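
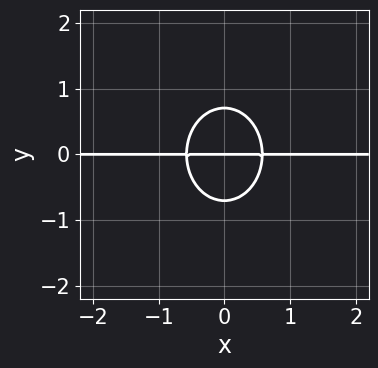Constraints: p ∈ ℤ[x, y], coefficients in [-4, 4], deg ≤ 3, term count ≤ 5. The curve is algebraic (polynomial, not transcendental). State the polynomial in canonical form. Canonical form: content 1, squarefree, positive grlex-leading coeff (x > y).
(a) Degree: a generic line meets the curve in up to 3 points, so deg p = 3.
(b) Symmetries: mirror symmetry x ↦ −x ⇒ only even powers of x.
(c) Checking where it meets the axes: the visible x-axis segment lies entirely on the curve; it meets the y-axis at y = 0 (among the integer gridlines).
(d) Together with the visible shape, these determine p as stated.

3*x^2*y + 2*y^3 - y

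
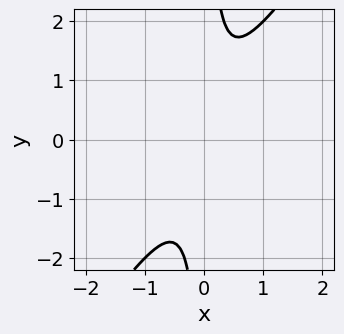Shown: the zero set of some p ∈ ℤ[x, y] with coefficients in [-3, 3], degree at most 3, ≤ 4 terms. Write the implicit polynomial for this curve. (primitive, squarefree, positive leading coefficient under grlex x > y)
First, degree: no degree-1 curve has this shape, so deg p = 2.
Then, from the visible intercepts: no x-intercept at any integer in the box; no y-intercept at any integer in the box.
Finally, these observations pin down the coefficients.

3*x^2 - 2*x*y + 1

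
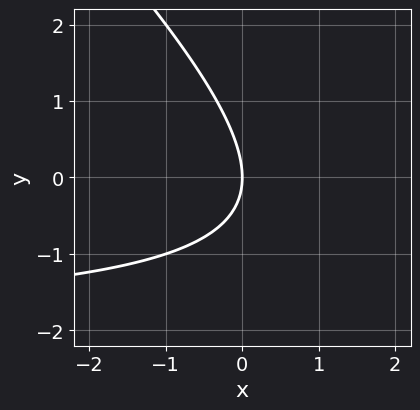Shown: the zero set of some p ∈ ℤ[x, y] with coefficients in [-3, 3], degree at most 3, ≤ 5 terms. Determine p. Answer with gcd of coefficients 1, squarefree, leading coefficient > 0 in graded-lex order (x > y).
(a) Degree: no degree-1 curve has this shape, so deg p = 2.
(b) Against the integer gridlines: it crosses the x-axis at the gridline x = 0; one y-axis crossing is at y = 0.
(c) Fitting integer coefficients to these (and the overall shape) gives p.

x*y + y^2 + 2*x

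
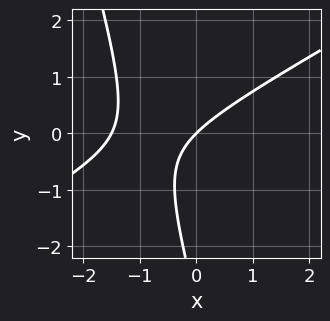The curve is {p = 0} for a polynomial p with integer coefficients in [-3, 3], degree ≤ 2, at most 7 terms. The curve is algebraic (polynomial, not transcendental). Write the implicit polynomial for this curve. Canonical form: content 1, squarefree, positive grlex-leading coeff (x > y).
2*x^2 - 3*x*y - y^2 + 3*x - 3*y

1. Degree: the shape is more complex than any degree-1 curve, so deg p = 2.
2. Against the integer gridlines: it meets the y-axis at y = 0 (among the integer gridlines); one x-axis crossing is at x = 0.
3. Fitting integer coefficients to these (and the overall shape) gives p.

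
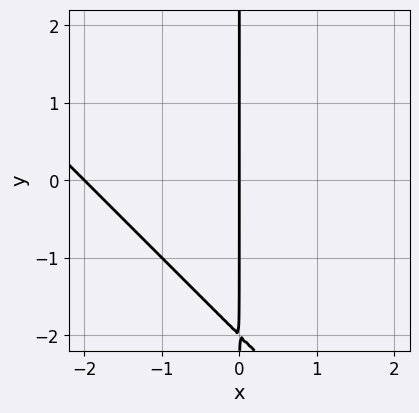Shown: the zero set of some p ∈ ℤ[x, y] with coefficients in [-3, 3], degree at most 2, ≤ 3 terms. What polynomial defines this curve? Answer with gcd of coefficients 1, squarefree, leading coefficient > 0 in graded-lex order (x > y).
x^2 + x*y + 2*x

First, degree: no degree-1 curve has this shape, so deg p = 2.
Then, checking where it meets the axes: the x-axis gridline crossings are at x ∈ {-2, 0}; the visible y-axis segment lies entirely on the curve.
Finally, matching integer coefficients to the picture gives p.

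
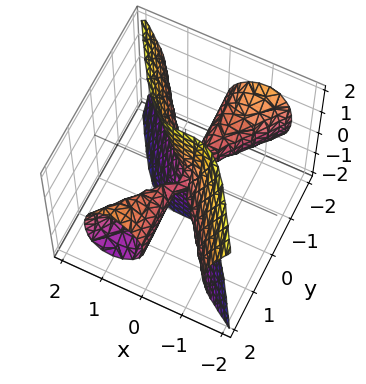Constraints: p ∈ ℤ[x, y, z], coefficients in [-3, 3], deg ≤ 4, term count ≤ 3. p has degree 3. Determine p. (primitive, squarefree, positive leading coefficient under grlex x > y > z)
(a) The picture has 2 separate pieces. They look like related sheets of one shape, so recover p as a whole.
(b) The degree is 3 — the shape is more complex than any degree-2 surface.
(c) From the visible intercepts: the visible y-axis segment lies entirely on the surface; the visible z-axis segment lies entirely on the surface; it crosses the x-axis at the gridline x = 0.
(d) Solving for integer coefficients yields p as stated.

2*x^3 - x*y^2 + y*z^2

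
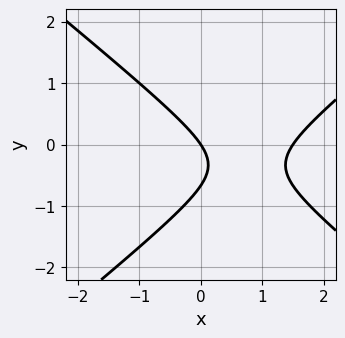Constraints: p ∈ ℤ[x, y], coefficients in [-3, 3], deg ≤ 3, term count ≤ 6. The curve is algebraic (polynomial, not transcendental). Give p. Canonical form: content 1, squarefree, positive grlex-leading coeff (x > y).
The degree is 2 — no degree-1 curve has this shape.
Against the integer gridlines: one y-axis crossing is at y = 0; it meets the x-axis at x = 0 (among the integer gridlines).
Together with the visible shape, these determine p as stated.

2*x^2 - 3*y^2 - 3*x - 2*y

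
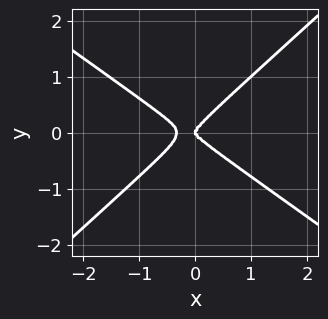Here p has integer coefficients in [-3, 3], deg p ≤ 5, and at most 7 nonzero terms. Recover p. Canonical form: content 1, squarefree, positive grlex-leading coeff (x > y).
3*x^4 - 3*x^2*y^2 + 2*x*y^3 - 3*y^4 + x^3

(a) deg p = 4. A generic line meets the curve in up to 4 points.
(b) Against the integer gridlines: one x-axis crossing is at x = 0; it crosses the y-axis at the gridline y = 0.
(c) Assembling these constraints gives the stated polynomial.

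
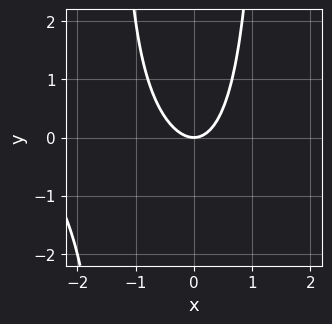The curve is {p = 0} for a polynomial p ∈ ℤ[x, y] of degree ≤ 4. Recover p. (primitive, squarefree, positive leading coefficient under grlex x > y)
x^3 + x^2*y + 3*x^2 - 2*y

First, degree: a generic line meets the curve in up to 3 points, so deg p = 3.
Next, checking where it meets the axes: it meets the x-axis at x = 0 (among the integer gridlines); it meets the y-axis at y = 0 (among the integer gridlines).
Finally, assembling these constraints gives the stated polynomial.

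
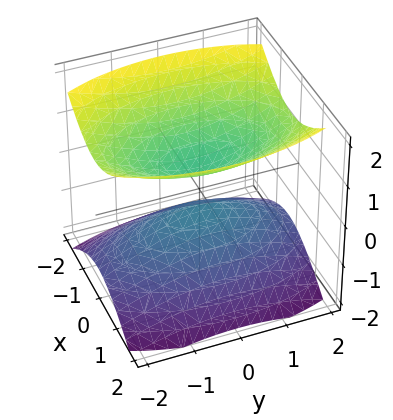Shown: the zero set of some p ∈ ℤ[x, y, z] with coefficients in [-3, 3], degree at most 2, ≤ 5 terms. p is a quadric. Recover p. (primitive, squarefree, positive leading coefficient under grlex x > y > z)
1. The picture has 2 separate pieces. Treating them together as one polynomial.
2. The degree is 2 — two separate bowl-shaped sheets opening away from each other; a quadric.
3. Symmetries: it's symmetric under x → −x, forcing even powers of x; it's symmetric under z → −z, forcing even powers of z; it's symmetric under y → −y, forcing even powers of y.
4. Reading off the gridlines: it misses every integer gridline on the y-axis; no x-intercept at any integer in the box.
5. Solving for integer coefficients yields p as stated.

3*x^2 + y^2 - 3*z^2 + 1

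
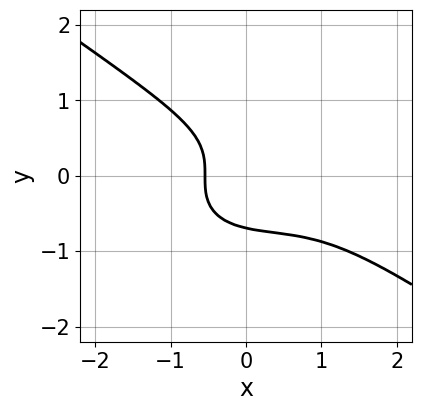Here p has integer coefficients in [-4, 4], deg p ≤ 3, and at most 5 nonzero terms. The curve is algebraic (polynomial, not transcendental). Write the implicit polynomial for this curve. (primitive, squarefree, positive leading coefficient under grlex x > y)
Degree: the shape is more complex than any degree-2 curve, so deg p = 3.
Matching integer coefficients to the picture gives p.

x^3 + 3*y^3 - x^2 + x + 1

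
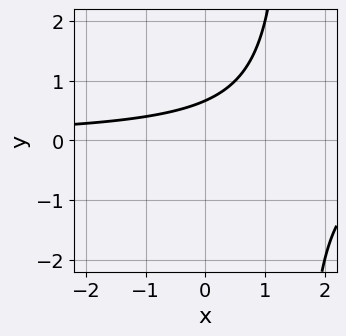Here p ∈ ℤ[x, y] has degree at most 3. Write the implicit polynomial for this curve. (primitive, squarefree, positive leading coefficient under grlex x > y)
2*x*y - 3*y + 2

First, degree: a generic line meets the curve in up to 2 points, so deg p = 2.
Next, reading off the gridlines: it misses every integer gridline on the x-axis.
Finally, fitting integer coefficients to these (and the overall shape) gives p.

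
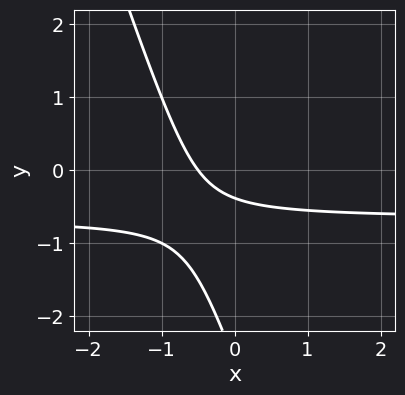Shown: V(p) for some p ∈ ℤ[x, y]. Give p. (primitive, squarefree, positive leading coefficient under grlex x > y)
3*x*y + y^2 + 2*x + 3*y + 1

1. Degree: no degree-1 curve has this shape, so deg p = 2.
2. The integer polynomial consistent with all of this is the stated p.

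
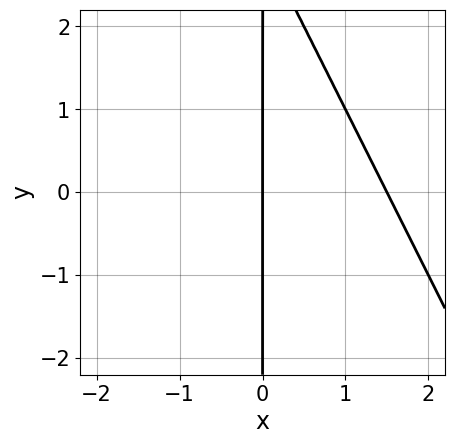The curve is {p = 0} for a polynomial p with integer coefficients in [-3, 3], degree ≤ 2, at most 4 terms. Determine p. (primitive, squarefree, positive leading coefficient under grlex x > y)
2*x^2 + x*y - 3*x

(a) Degree: the shape is more complex than any degree-1 curve, so deg p = 2.
(b) Observable constraints: every point of the y-axis in the box is on the curve; it crosses the x-axis at the gridline x = 0.
(c) Putting this together gives p.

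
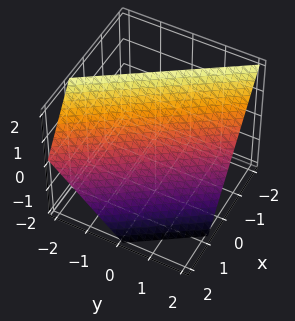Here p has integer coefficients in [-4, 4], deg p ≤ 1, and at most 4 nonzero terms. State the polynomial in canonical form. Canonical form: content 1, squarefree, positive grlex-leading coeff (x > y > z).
(a) deg p = 1.
(b) Observable constraints: it meets the z-axis at z = 1 (among the integer gridlines); it meets the y-axis at y = 1 (among the integer gridlines).
(c) These observations pin down the coefficients.

3*x + 2*y + 2*z - 2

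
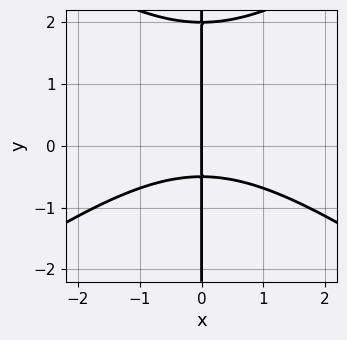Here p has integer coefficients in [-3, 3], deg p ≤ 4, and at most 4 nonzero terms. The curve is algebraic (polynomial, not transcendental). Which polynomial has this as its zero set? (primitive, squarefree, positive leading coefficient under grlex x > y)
x^3 - 2*x*y^2 + 3*x*y + 2*x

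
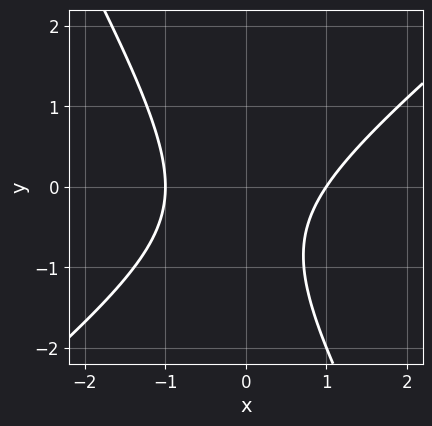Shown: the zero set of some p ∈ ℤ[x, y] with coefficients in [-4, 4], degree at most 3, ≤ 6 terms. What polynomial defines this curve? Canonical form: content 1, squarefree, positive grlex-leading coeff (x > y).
3*x^2 - 2*x*y - 2*y^2 - 2*y - 3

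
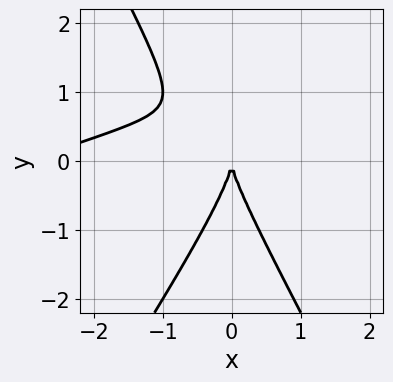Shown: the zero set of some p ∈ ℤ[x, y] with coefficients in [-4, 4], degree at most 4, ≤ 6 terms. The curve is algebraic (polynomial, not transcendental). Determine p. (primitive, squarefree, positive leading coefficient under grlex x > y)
x^3 - 3*x^2*y + y^3 + 3*x^2

(a) Degree: the shape is more complex than any degree-2 curve, so deg p = 3.
(b) From the axis intercepts and sections: it crosses the y-axis at the gridline y = 0; it crosses the x-axis at the gridline x = 0.
(c) Together with the visible shape, these determine p as stated.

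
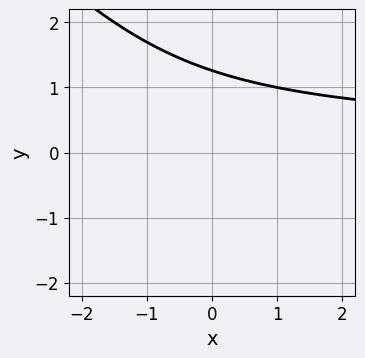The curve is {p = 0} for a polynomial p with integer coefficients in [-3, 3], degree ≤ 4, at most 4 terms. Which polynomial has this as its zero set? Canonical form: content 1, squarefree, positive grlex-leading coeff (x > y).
x*y^2 + y^3 - 2

1. deg p = 3. A generic line meets the curve in up to 3 points.
2. Against the integer gridlines: the curve avoids every integer x-axis point in the box.
3. Solving for integer coefficients yields p as stated.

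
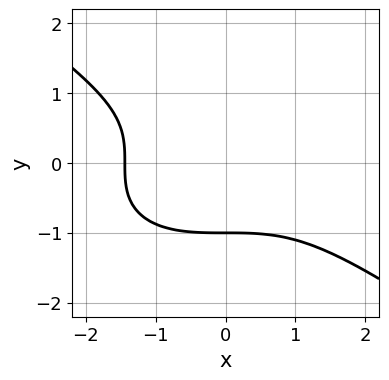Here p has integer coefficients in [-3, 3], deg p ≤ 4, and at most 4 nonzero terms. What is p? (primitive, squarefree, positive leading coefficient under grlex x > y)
x^3 + 3*y^3 + 3

(a) The degree is 3 — a generic line meets the curve in up to 3 points.
(b) Against the integer gridlines: one y-axis crossing is at y = -1.
(c) Matching integer coefficients to the picture gives p.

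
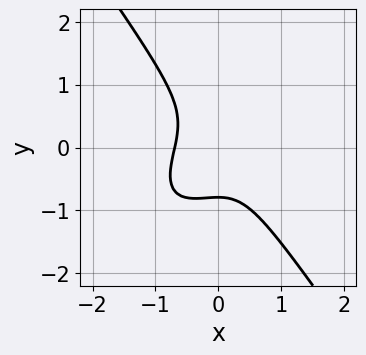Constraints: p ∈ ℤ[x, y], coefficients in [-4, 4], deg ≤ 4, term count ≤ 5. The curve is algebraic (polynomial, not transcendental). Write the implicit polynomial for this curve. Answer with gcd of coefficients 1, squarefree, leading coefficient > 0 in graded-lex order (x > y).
Degree: a generic line meets the curve in up to 3 points, so deg p = 3.
The integer polynomial consistent with all of this is the stated p.

3*x^3 - 2*x^2*y + 2*y^3 + 1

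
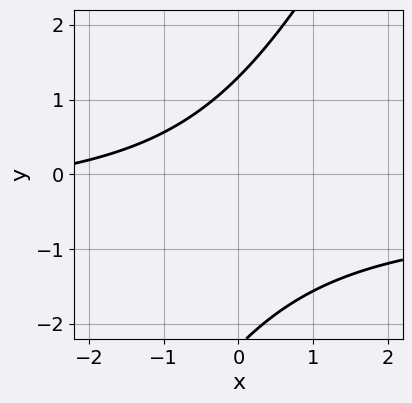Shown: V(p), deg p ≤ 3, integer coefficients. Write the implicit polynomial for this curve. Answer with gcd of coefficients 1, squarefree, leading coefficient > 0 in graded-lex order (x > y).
2*x*y - y^2 + x - y + 3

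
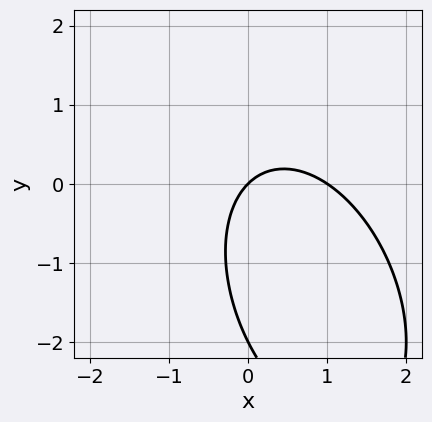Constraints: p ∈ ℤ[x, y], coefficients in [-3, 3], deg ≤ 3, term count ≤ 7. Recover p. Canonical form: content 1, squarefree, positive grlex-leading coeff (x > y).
(a) deg p = 2. The shape is more complex than any degree-1 curve.
(b) Checking where it meets the axes: the y-axis gridline crossings are at y ∈ {-2, 0}; among the integer gridlines, it crosses the x-axis at x ∈ {0, 1}.
(c) Assembling these constraints gives the stated polynomial.

2*x^2 + x*y + y^2 - 2*x + 2*y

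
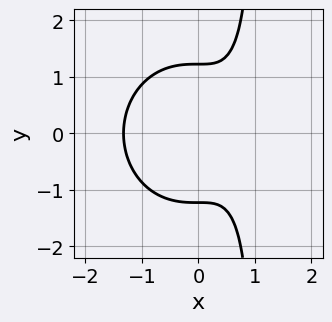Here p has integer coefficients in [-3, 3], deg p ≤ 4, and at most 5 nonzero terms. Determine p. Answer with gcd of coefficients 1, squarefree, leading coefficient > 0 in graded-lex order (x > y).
3*x^3 + 2*x*y^2 - 2*y^2 - 3*x + 3

First, deg p = 3. No degree-2 curve has this shape.
Next, symmetries: it's symmetric under y → −y, forcing even powers of y.
Finally, assembling these constraints gives the stated polynomial.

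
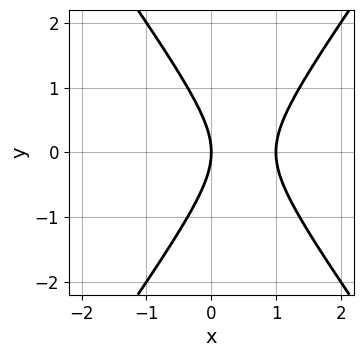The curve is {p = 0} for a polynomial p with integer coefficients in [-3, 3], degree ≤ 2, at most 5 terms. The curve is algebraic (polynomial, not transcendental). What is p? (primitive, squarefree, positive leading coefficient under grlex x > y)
(a) The degree is 2 — no degree-1 curve has this shape.
(b) Symmetries: mirror symmetry y ↦ −y ⇒ only even powers of y.
(c) Reading off the gridlines: one y-axis crossing is at y = 0; the x-axis gridline crossings are at x ∈ {0, 1}.
(d) Fitting integer coefficients to these (and the overall shape) gives p.

2*x^2 - y^2 - 2*x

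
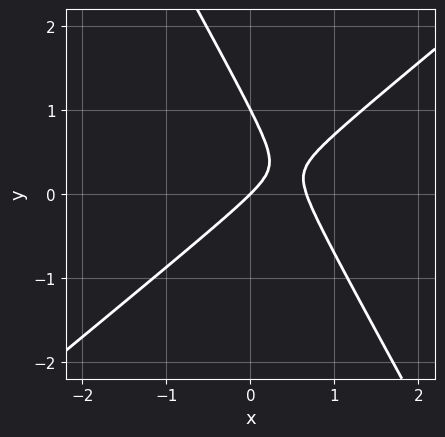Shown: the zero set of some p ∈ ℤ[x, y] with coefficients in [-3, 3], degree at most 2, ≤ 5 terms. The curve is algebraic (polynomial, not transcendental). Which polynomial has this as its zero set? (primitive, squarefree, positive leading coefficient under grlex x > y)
First, deg p = 2. The shape is more complex than any degree-1 curve.
Then, from the visible intercepts: it crosses the x-axis at the gridline x = 0; among the integer gridlines, it crosses the y-axis at y ∈ {0, 1}.
Finally, putting this together gives p.

3*x^2 - 2*x*y - 2*y^2 - 2*x + 2*y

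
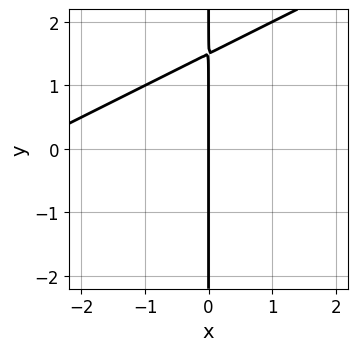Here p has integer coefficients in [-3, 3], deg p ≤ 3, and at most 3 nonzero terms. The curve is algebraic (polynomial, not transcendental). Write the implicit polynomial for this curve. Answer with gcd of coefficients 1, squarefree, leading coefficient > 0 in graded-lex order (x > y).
First, deg p = 2. No degree-1 curve has this shape.
Then, checking where it meets the axes: every point of the y-axis in the box is on the curve; one x-axis crossing is at x = 0.
Finally, fitting integer coefficients to these (and the overall shape) gives p.

x^2 - 2*x*y + 3*x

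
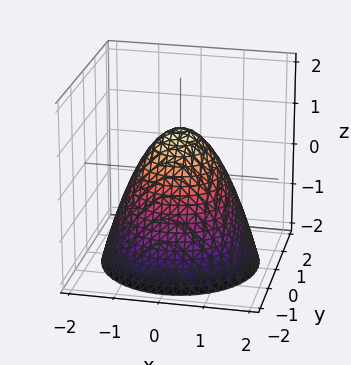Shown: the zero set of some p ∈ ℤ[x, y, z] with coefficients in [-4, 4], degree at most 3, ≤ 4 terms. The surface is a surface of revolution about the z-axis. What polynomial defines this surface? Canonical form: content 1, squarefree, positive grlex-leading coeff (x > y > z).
x^2 + y^2 + z - 1

deg p = 2. No degree-1 surface has this shape.
By symmetry, the surface is invariant under rotation about z: p = q(x² + y², z).
From the visible intercepts: among the integer gridlines, it crosses the y-axis at y ∈ {-1, 1}; it crosses the z-axis at the gridline z = 1; a circular section at z = 0 has radius exactly 1.
Matching integer coefficients to the picture gives p. Check: (1, 0, 0) on the x-axis lies on the surface, and p(1, 0, 0) = 0. ✓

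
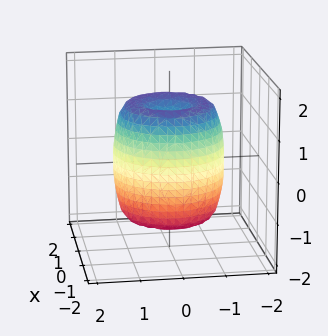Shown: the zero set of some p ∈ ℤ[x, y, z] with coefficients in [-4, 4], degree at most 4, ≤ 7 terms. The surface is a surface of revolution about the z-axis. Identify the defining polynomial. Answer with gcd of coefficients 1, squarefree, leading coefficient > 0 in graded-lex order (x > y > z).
2*x^4 + 4*x^2*y^2 + 2*y^4 - 3*x^2 - 3*y^2 + z^2 - 1

(a) The degree is 4 — no degree-3 surface has this shape.
(b) Symmetry: the z-axis is an axis of rotation, so x and y enter only as x² + y².
(c) Reading off the gridlines: a circular section at z = -1 has radius between 1 and 2; the z-axis gridline crossings are at z ∈ {-1, 1}.
(d) Together with the visible shape, these determine p as stated.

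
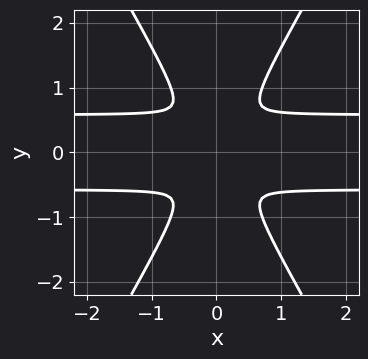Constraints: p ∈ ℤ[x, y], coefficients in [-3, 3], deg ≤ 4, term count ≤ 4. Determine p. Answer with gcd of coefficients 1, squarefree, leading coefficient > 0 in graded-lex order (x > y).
Degree: no degree-3 curve has this shape, so deg p = 4.
Symmetries: it's symmetric under x → −x, forcing even powers of x; the y ↦ −y reflection is a symmetry, so y appears only in even powers.
The integer polynomial consistent with all of this is the stated p.

3*x^2*y^2 - y^4 - x^2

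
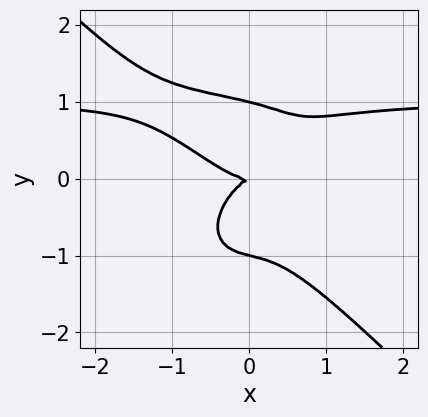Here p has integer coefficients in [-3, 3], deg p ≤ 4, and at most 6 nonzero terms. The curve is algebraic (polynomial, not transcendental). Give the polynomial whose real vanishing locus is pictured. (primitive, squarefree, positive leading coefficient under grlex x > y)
2*x^3*y + 2*y^4 - 2*x^3 + x*y - 2*y^2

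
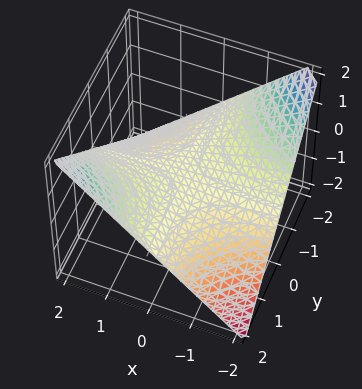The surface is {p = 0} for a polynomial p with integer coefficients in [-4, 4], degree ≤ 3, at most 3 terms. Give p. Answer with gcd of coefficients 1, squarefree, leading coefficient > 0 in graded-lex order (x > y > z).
x*y - 2*z

First, the degree is 2 — a saddle surface; a quadric.
Then, checking where it meets the axes: it meets the z-axis at z = 0 (among the integer gridlines); the visible y-axis segment lies entirely on the surface; every point of the x-axis in the box is on the surface.
Finally, these observations pin down the coefficients.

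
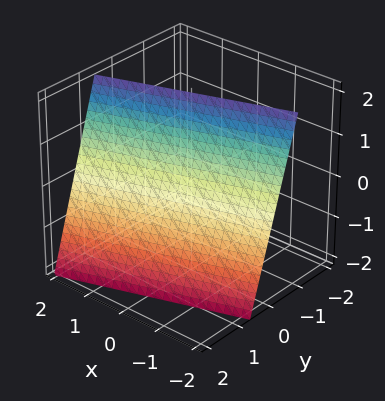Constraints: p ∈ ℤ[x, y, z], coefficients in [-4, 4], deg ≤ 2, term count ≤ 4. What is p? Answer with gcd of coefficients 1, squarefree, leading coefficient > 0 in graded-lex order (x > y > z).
Degree: every cross-section is a straight line — this is a plane, so deg p = 1.
From the axis intercepts and sections: it crosses the x-axis at the gridline x = -2; one z-axis crossing is at z = 2.
Fitting integer coefficients to these (and the overall shape) gives p.

x - 3*y - z + 2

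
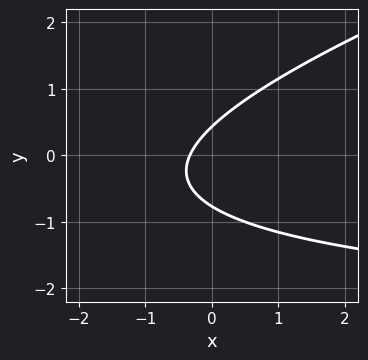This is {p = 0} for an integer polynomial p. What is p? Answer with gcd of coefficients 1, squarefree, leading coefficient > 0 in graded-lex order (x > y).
x*y - 3*y^2 + 3*x - y + 1

(a) deg p = 2. No degree-1 curve has this shape.
(b) The integer polynomial consistent with all of this is the stated p.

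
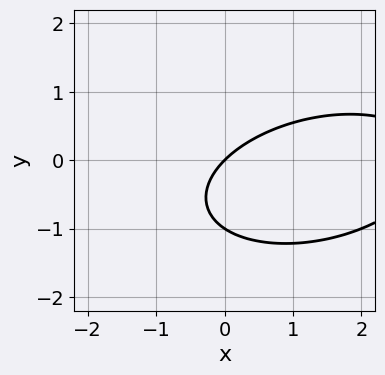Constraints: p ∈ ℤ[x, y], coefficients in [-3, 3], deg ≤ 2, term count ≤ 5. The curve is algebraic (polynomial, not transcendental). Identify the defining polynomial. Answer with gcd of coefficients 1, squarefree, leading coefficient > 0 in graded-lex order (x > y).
1. deg p = 2. The shape is more complex than any degree-1 curve.
2. From the axis intercepts and sections: it meets the x-axis at x = 0 (among the integer gridlines); among the integer gridlines, it crosses the y-axis at y ∈ {-1, 0}.
3. The integer polynomial consistent with all of this is the stated p.

x^2 - x*y + 3*y^2 - 3*x + 3*y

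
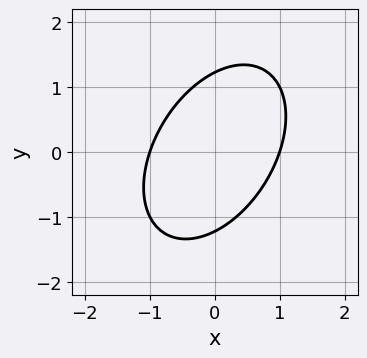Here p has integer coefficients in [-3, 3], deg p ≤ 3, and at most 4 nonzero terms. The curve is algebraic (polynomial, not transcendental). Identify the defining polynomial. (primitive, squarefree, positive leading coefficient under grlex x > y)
deg p = 2.
Against the integer gridlines: among the integer gridlines, it crosses the x-axis at x ∈ {-1, 1}.
Matching integer coefficients to the picture gives p.

3*x^2 - 2*x*y + 2*y^2 - 3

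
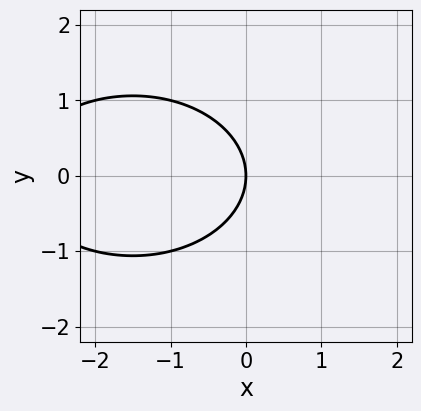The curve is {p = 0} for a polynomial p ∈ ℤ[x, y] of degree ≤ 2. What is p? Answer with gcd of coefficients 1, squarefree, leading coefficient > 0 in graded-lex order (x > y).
Degree: no degree-1 curve has this shape, so deg p = 2.
Symmetries: the y ↦ −y reflection is a symmetry, so y appears only in even powers.
From the visible intercepts: it meets the x-axis at x = 0 (among the integer gridlines); it meets the y-axis at y = 0 (among the integer gridlines).
Fitting integer coefficients to these (and the overall shape) gives p.

x^2 + 2*y^2 + 3*x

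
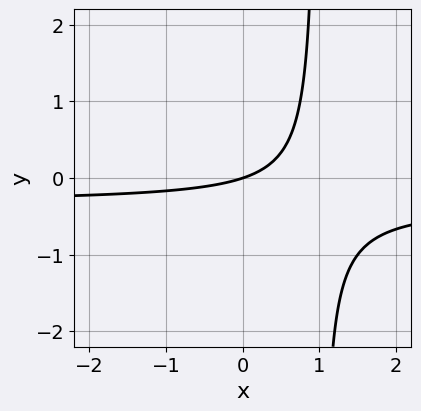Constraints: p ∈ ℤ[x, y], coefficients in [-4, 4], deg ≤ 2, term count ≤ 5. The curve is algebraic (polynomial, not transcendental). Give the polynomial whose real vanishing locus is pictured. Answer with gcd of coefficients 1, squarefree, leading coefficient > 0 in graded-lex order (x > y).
3*x*y + x - 3*y

deg p = 2. No degree-1 curve has this shape.
Observable constraints: it meets the y-axis at y = 0 (among the integer gridlines); one x-axis crossing is at x = 0.
These observations pin down the coefficients.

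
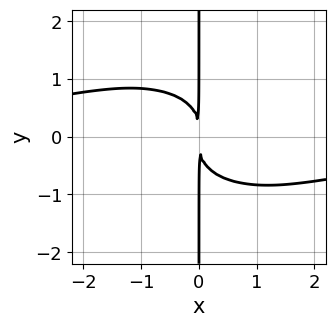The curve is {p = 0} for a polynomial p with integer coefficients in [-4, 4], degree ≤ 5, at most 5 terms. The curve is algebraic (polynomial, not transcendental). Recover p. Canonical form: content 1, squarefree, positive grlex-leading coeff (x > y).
x^3*y + 2*x*y^3 + 2*x^2

(a) deg p = 4. No degree-3 curve has this shape.
(b) From the axis intercepts and sections: the visible y-axis segment lies entirely on the curve.
(c) These observations pin down the coefficients.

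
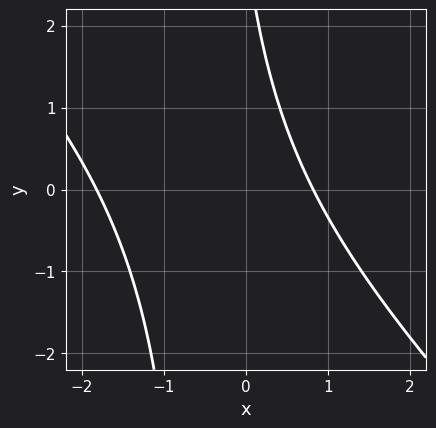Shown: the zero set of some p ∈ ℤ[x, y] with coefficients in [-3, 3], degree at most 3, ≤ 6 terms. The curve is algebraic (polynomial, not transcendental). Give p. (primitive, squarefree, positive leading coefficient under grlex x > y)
Degree: a generic line meets the curve in up to 2 points, so deg p = 2.
Reading off the gridlines: the curve avoids every integer y-axis point in the box.
Solving for integer coefficients yields p as stated.

2*x^2 + 2*x*y + 2*x + y - 3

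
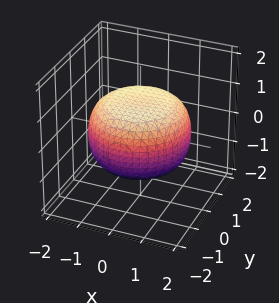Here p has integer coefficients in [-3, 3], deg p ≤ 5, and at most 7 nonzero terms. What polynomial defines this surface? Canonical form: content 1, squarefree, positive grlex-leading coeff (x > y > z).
(a) deg p = 4. No degree-3 surface has this shape.
(b) Symmetry: the surface is invariant under rotation about z: p = q(x² + y², z).
(c) From the axis intercepts and sections: the z-axis gridline crossings are at z ∈ {-1, 1}; a circular section at z = 0 has radius between 1 and 2.
(d) These observations pin down the coefficients.

x^4 + 2*x^2*y^2 + y^4 - x^2 - y^2 + 3*z^2 - 3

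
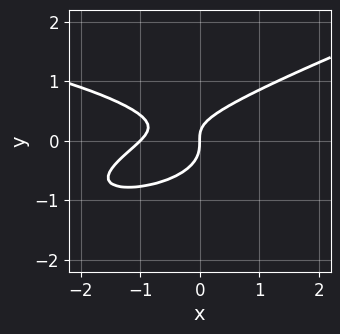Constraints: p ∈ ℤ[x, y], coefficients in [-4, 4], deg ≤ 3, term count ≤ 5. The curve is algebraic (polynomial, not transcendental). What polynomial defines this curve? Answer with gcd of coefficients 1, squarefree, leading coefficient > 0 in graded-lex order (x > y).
(a) The degree is 3 — a generic line meets the curve in up to 3 points.
(b) Against the integer gridlines: one y-axis crossing is at y = 0; the x-axis gridline crossings are at x ∈ {-1, 0}.
(c) Putting this together gives p.

x*y^2 - 3*y^3 + x^2 - x*y + x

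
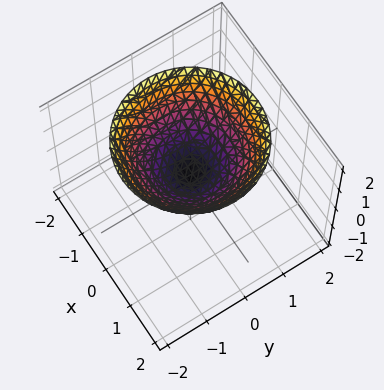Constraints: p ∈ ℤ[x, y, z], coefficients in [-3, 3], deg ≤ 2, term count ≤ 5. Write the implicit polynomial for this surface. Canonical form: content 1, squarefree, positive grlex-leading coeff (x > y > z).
(a) deg p = 2.
(b) By symmetry, the surface is invariant under rotation about z: p = q(x² + y², z).
(c) Checking where it meets the axes: no x-intercept at any integer in the box; a circular section at z = 2 has radius between 1 and 2; it misses every integer gridline on the y-axis.
(d) Putting this together gives p.

2*x^2 + 2*y^2 - 3*z + 1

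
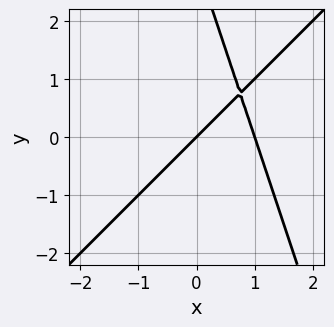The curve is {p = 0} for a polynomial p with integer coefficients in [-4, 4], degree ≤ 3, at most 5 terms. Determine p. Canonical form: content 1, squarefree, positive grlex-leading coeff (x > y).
First, degree: the shape is more complex than any degree-1 curve, so deg p = 2.
Next, from the visible intercepts: it crosses the y-axis at the gridline y = 0; the x-axis gridline crossings are at x ∈ {0, 1}.
Finally, matching integer coefficients to the picture gives p.

3*x^2 - 2*x*y - y^2 - 3*x + 3*y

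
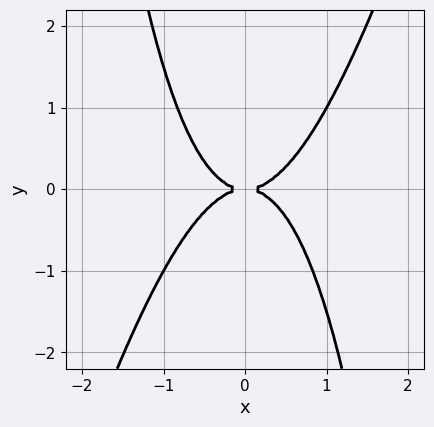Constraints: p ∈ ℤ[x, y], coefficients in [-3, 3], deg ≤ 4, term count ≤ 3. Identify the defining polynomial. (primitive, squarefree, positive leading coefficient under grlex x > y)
3*x^4 - x^3*y - 2*y^2

(a) Degree: no degree-3 curve has this shape, so deg p = 4.
(b) Checking where it meets the axes: one y-axis crossing is at y = 0; it meets the x-axis at x = 0 (among the integer gridlines).
(c) Fitting integer coefficients to these (and the overall shape) gives p.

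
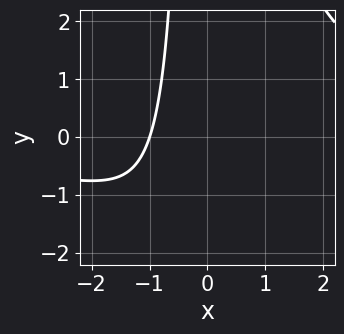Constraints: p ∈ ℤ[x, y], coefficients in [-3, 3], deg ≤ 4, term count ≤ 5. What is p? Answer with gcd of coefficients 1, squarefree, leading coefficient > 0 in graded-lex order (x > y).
x^2*y - 3*x - 3

(a) deg p = 3. The shape is more complex than any degree-2 curve.
(b) Reading off the gridlines: one x-axis crossing is at x = -1; it misses every integer gridline on the y-axis.
(c) Matching integer coefficients to the picture gives p.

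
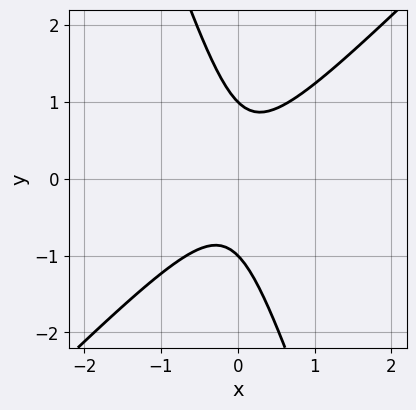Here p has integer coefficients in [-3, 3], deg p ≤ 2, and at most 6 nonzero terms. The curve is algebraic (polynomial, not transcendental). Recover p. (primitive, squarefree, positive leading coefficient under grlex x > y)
First, deg p = 2. A generic line meets the curve in up to 2 points.
Then, from the visible intercepts: no x-intercept at any integer in the box; among the integer gridlines, it crosses the y-axis at y ∈ {-1, 1}.
Finally, assembling these constraints gives the stated polynomial.

3*x^2 - 2*x*y - y^2 + 1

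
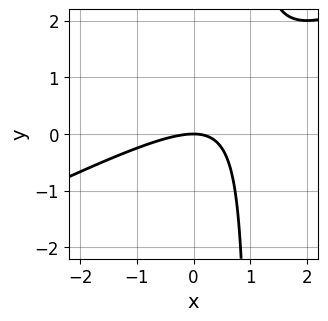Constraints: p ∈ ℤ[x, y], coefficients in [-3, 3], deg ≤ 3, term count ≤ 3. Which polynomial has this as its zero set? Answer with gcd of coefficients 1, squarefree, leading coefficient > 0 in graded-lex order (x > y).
(a) The degree is 2 — no degree-1 curve has this shape.
(b) Observable constraints: one x-axis crossing is at x = 0; it crosses the y-axis at the gridline y = 0.
(c) Matching integer coefficients to the picture gives p.

x^2 - 2*x*y + 2*y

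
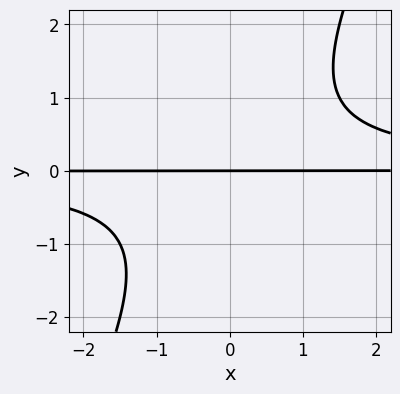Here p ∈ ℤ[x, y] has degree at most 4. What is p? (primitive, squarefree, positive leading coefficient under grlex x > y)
1. deg p = 3. A generic line meets the curve in up to 3 points.
2. Reading off the gridlines: the visible x-axis segment lies entirely on the curve; one y-axis crossing is at y = 0.
3. Fitting integer coefficients to these (and the overall shape) gives p.

2*x*y^2 - y^3 - 2*y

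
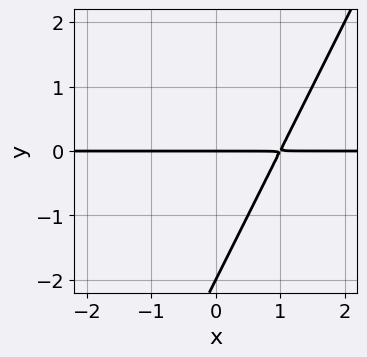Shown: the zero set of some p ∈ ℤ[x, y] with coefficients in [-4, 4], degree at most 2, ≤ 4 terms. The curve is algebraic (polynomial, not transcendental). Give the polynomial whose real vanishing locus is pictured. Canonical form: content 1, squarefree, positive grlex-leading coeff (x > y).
The degree is 2 — no degree-1 curve has this shape.
From the visible intercepts: the y-axis gridline crossings are at y ∈ {-2, 0}; every point of the x-axis in the box is on the curve.
Fitting integer coefficients to these (and the overall shape) gives p.

2*x*y - y^2 - 2*y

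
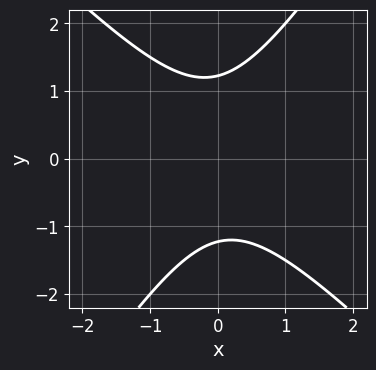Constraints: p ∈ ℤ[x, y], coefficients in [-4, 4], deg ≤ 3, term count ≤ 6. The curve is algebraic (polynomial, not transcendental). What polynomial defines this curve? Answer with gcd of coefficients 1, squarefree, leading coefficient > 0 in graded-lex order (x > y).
The degree is 2 — no degree-1 curve has this shape.
Checking where it meets the axes: no x-intercept at any integer in the box.
Assembling these constraints gives the stated polynomial.

3*x^2 + x*y - 2*y^2 + 3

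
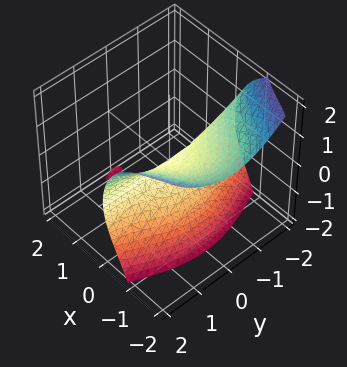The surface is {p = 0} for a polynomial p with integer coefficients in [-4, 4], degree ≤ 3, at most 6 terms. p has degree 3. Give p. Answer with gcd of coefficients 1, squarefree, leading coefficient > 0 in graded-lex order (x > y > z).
(a) The degree is 3 — no degree-2 surface has this shape.
(b) Reading off the gridlines: one z-axis crossing is at z = 0; it meets the x-axis at x = 0 (among the integer gridlines); every point of the y-axis in the box is on the surface.
(c) These observations pin down the coefficients.

2*x^3 + 3*x^2*z + 3*x*y^2 + x*z + 3*z^2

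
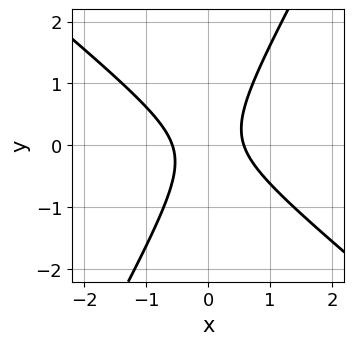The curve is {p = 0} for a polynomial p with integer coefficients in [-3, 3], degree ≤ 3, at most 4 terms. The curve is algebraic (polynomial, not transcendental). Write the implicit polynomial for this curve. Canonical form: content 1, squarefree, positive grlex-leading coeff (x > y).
3*x^2 + 2*x*y - 2*y^2 - 1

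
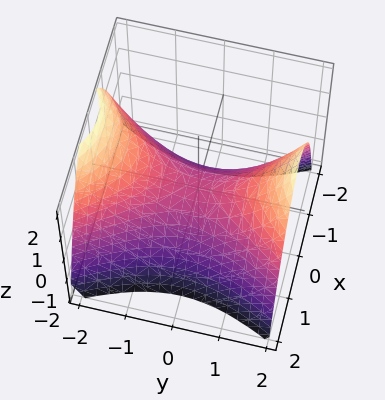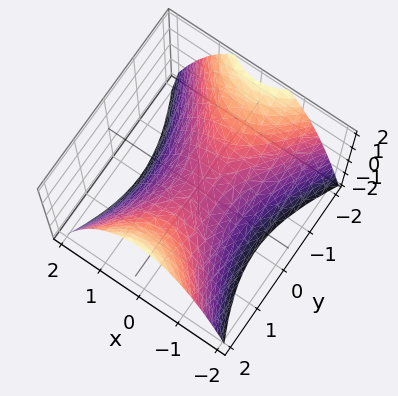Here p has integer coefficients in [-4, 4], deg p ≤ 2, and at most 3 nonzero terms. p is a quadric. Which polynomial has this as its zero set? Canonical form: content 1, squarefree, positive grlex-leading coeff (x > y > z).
(a) deg p = 2. A hyperbolic paraboloid; a quadric.
(b) Symmetries: mirror symmetry x ↦ −x ⇒ only even powers of x; the y ↦ −y reflection is a symmetry, so y appears only in even powers.
(c) Observable constraints: it crosses the z-axis at the gridline z = 0; one x-axis crossing is at x = 0; it crosses the y-axis at the gridline y = 0.
(d) Assembling these constraints gives the stated polynomial.

2*x^2 - y^2 + 2*z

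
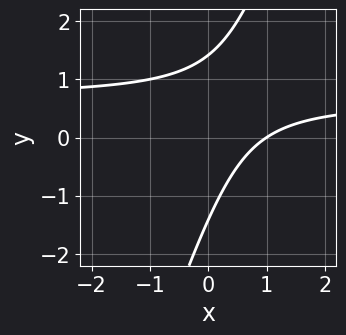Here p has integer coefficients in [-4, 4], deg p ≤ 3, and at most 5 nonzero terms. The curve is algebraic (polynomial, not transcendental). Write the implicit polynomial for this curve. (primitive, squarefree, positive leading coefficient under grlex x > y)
3*x*y - y^2 - 2*x + 2

(a) The degree is 2 — no degree-1 curve has this shape.
(b) Reading off the gridlines: it crosses the x-axis at the gridline x = 1.
(c) Together with the visible shape, these determine p as stated.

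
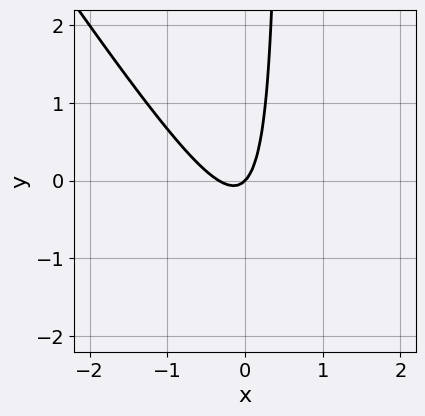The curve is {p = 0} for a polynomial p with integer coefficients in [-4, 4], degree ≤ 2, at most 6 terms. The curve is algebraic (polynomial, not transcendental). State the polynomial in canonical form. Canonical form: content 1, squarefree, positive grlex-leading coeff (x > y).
3*x^2 + 2*x*y + x - y

1. deg p = 2. A generic line meets the curve in up to 2 points.
2. Reading off the gridlines: it meets the y-axis at y = 0 (among the integer gridlines); one x-axis crossing is at x = 0.
3. Fitting integer coefficients to these (and the overall shape) gives p.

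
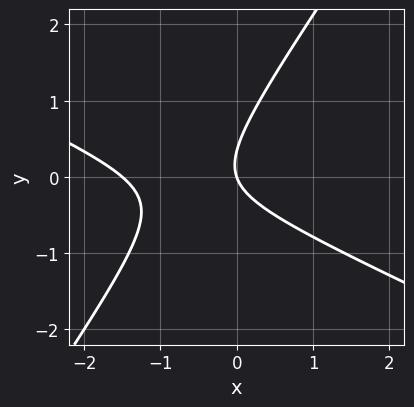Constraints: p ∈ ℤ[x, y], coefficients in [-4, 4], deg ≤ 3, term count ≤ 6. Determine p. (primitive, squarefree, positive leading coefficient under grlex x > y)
2*x^2 + 3*x*y - 3*y^2 + 3*x + y

(a) Degree: the shape is more complex than any degree-1 curve, so deg p = 2.
(b) Checking where it meets the axes: one y-axis crossing is at y = 0; it crosses the x-axis at the gridline x = 0.
(c) These observations pin down the coefficients.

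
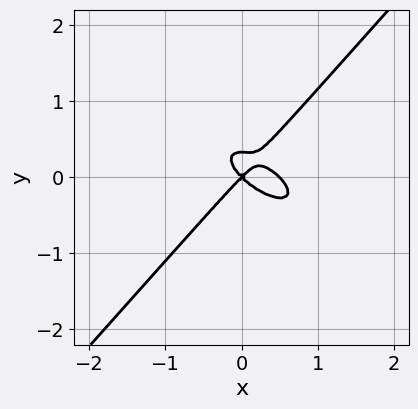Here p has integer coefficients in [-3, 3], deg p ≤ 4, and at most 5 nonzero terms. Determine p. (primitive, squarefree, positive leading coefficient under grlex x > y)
First, the degree is 3 — the shape is more complex than any degree-2 curve.
Next, observable constraints: it crosses the y-axis at the gridline y = 0; it meets the x-axis at x = 0 (among the integer gridlines).
Finally, together with the visible shape, these determine p as stated.

2*x^3 + 2*x^2*y - 3*y^3 - x^2 + y^2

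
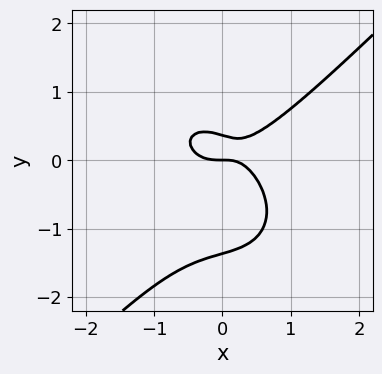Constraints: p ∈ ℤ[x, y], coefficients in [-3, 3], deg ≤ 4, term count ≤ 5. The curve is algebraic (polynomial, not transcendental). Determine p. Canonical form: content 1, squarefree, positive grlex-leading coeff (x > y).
Degree: a generic line meets the curve in up to 3 points, so deg p = 3.
Reading off the gridlines: it crosses the x-axis at the gridline x = 0; one y-axis crossing is at y = 0.
Matching integer coefficients to the picture gives p.

2*x^3 - 2*y^3 - x*y - 2*y^2 + y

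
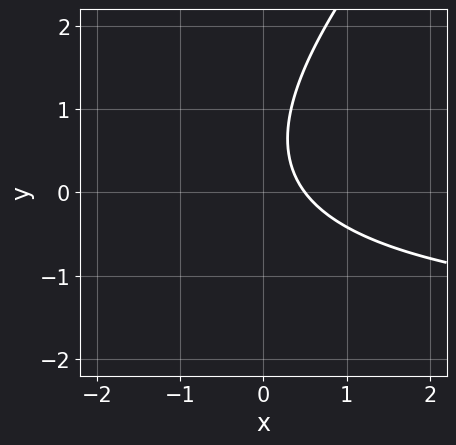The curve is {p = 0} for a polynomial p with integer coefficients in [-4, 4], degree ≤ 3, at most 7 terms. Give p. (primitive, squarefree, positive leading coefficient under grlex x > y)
x*y - y^2 + 2*x + y - 1

(a) The degree is 2 — no degree-1 curve has this shape.
(b) From the visible intercepts: no y-intercept at any integer in the box.
(c) Solving for integer coefficients yields p as stated.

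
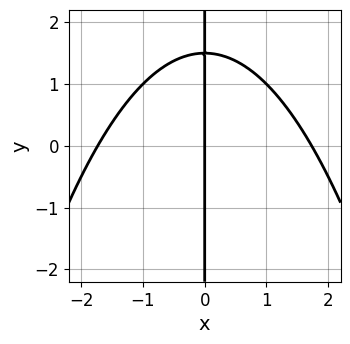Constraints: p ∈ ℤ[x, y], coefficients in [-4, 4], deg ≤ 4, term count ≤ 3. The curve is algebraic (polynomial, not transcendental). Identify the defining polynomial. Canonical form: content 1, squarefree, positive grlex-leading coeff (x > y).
x^3 + 2*x*y - 3*x

(a) Degree: the shape is more complex than any degree-2 curve, so deg p = 3.
(b) Observable constraints: every point of the y-axis in the box is on the curve; it meets the x-axis at x = 0 (among the integer gridlines).
(c) Together with the visible shape, these determine p as stated.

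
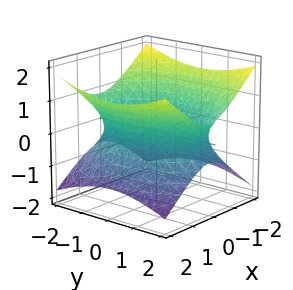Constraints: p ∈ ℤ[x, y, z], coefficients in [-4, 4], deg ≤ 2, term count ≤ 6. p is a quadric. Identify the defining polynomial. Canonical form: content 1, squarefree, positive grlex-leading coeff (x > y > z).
Degree: one connected sheet with a waist; a quadric, so deg p = 2.
Symmetries: it's symmetric under z → −z, forcing even powers of z; it's symmetric under y → −y, forcing even powers of y; mirror symmetry x ↦ −x ⇒ only even powers of x.
From the axis intercepts and sections: the surface avoids every integer z-axis point in the box.
Matching integer coefficients to the picture gives p.

2*x^2 + y^2 - 3*z^2 - 3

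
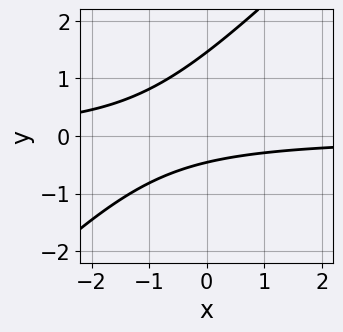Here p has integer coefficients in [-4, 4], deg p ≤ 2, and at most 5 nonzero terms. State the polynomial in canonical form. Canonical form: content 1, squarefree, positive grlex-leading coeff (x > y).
First, degree: the shape is more complex than any degree-1 curve, so deg p = 2.
Then, against the integer gridlines: no x-intercept at any integer in the box.
Finally, together with the visible shape, these determine p as stated.

3*x*y - 3*y^2 + 3*y + 2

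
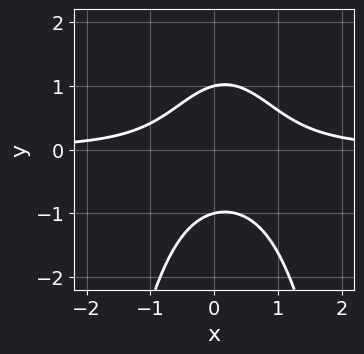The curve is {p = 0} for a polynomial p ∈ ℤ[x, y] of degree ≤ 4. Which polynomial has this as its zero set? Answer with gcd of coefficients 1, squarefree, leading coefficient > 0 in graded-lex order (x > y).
3*x^2*y - x*y + 2*y^2 - 2

(a) deg p = 3.
(b) From the axis intercepts and sections: it misses every integer gridline on the x-axis; the y-axis gridline crossings are at y ∈ {-1, 1}.
(c) Fitting integer coefficients to these (and the overall shape) gives p.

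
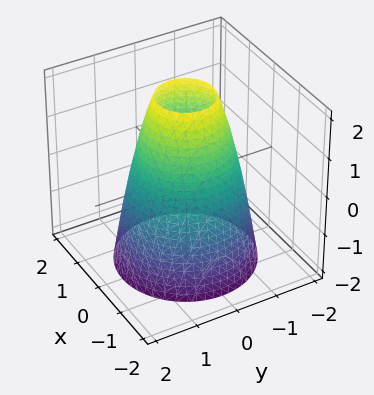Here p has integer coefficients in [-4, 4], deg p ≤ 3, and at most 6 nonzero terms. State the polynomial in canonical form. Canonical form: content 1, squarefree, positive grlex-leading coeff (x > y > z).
(a) deg p = 2.
(b) Symmetry: the surface is invariant under rotation about z: p = q(x² + y², z).
(c) From the axis intercepts and sections: a circular section at z = -1 has radius between 1 and 2; it misses every integer gridline on the z-axis.
(d) Putting this together gives p.

2*x^2 + 2*y^2 + z - 3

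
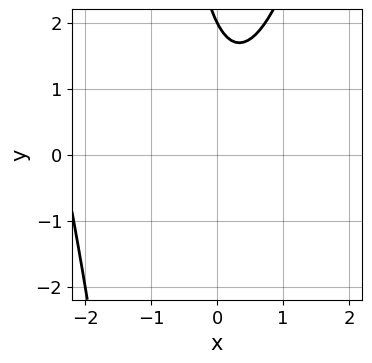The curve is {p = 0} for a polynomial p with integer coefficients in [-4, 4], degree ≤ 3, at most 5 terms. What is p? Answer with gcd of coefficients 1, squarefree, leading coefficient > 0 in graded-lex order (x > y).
x^3 + 2*x^2 - x*y - y + 2

(a) The degree is 3 — a generic line meets the curve in up to 3 points.
(b) Against the integer gridlines: it misses every integer gridline on the x-axis; it meets the y-axis at y = 2 (among the integer gridlines).
(c) Putting this together gives p.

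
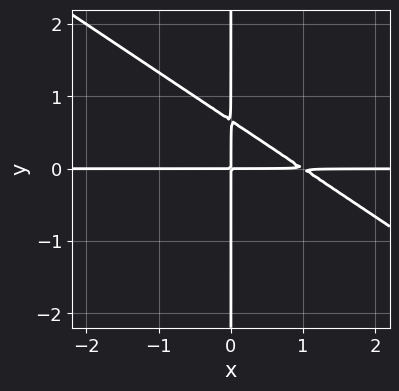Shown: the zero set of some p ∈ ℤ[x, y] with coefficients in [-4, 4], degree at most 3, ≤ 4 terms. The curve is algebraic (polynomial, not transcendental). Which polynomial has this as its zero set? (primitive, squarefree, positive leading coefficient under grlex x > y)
First, degree: the shape is more complex than any degree-2 curve, so deg p = 3.
Then, from the axis intercepts and sections: every point of the x-axis in the box is on the curve; the visible y-axis segment lies entirely on the curve.
Finally, these observations pin down the coefficients.

2*x^2*y + 3*x*y^2 - 2*x*y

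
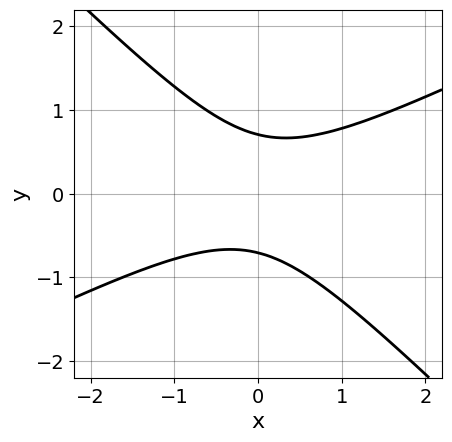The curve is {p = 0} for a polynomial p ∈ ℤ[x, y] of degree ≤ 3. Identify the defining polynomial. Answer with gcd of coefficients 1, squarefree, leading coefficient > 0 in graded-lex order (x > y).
The degree is 2 — no degree-1 curve has this shape.
From the axis intercepts and sections: it misses every integer gridline on the x-axis.
Together with the visible shape, these determine p as stated.

x^2 - x*y - 2*y^2 + 1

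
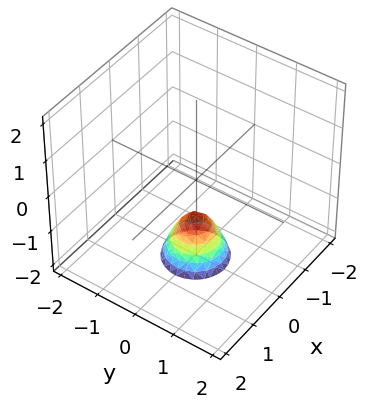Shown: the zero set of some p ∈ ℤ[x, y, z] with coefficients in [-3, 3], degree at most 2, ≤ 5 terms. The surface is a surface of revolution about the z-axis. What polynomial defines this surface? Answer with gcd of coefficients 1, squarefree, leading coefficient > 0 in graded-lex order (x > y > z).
2*x^2 + 2*y^2 + z + 1

First, degree: a generic line meets the surface in up to 2 points, so deg p = 2.
Then, symmetry: the surface is invariant under rotation about z: p = q(x² + y², z).
Then, against the integer gridlines: the surface avoids every integer x-axis point in the box; a circular section at z = -2 has radius between 0 and 1; no y-intercept at any integer in the box; one z-axis crossing is at z = -1.
Finally, assembling these constraints gives the stated polynomial.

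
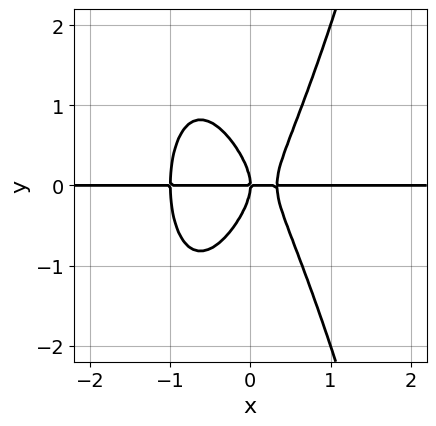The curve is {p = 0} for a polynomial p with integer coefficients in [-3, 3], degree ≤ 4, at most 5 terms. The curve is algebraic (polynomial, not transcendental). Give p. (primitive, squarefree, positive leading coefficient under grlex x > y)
3*x^3*y + 2*x^2*y - y^3 - x*y

(a) The degree is 4 — a generic line meets the curve in up to 4 points.
(b) Reading off the gridlines: it crosses the y-axis at the gridline y = 0; every point of the x-axis in the box is on the curve.
(c) Putting this together gives p.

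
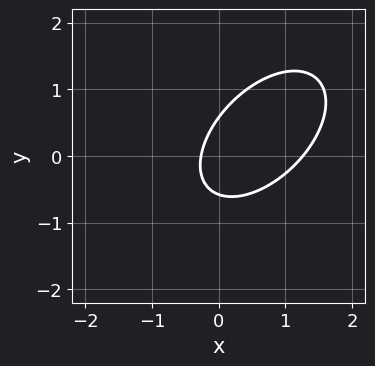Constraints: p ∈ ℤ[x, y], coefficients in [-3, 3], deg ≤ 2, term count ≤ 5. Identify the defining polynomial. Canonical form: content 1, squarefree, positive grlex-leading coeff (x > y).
1. Degree: a generic line meets the curve in up to 2 points, so deg p = 2.
2. Solving for integer coefficients yields p as stated.

3*x^2 - 3*x*y + 3*y^2 - 3*x - 1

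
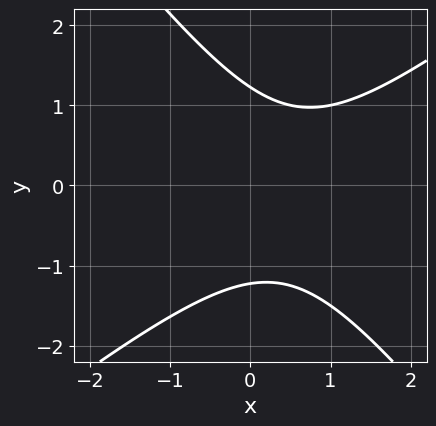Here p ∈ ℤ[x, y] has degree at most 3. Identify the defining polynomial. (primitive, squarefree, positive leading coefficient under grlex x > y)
2*x^2 - x*y - 2*y^2 - 2*x + 3

First, degree: no degree-1 curve has this shape, so deg p = 2.
Next, from the axis intercepts and sections: the curve avoids every integer x-axis point in the box.
Finally, these observations pin down the coefficients.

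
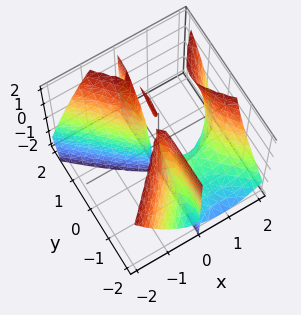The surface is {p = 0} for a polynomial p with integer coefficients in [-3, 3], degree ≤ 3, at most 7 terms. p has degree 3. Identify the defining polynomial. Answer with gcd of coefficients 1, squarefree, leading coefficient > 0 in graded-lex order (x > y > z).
1. The picture has 4 separate pieces. Treating them together as one polynomial.
2. deg p = 3. A generic line meets the surface in up to 3 points.
3. Reading off the gridlines: the visible y-axis segment lies entirely on the surface; every point of the z-axis in the box is on the surface.
4. Solving for integer coefficients yields p as stated.

2*x^3 - 2*x*y^2 + 2*x*y*z - 3*x^2 - 2*x*y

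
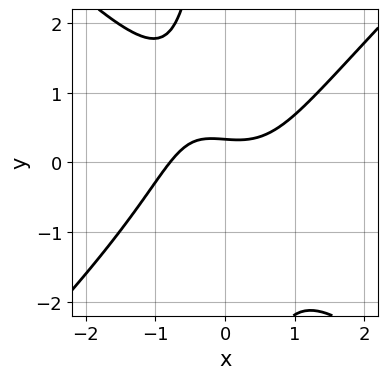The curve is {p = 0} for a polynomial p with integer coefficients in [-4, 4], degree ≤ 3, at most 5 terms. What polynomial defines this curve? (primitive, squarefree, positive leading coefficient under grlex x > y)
(a) The degree is 3 — a generic line meets the curve in up to 3 points.
(b) Solving for integer coefficients yields p as stated.

2*x^3 - 2*x*y^2 - 3*y + 1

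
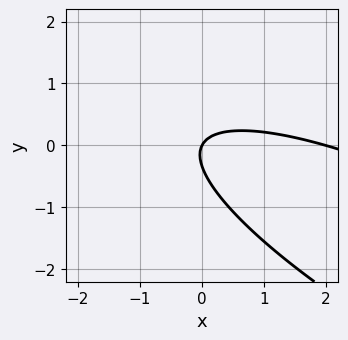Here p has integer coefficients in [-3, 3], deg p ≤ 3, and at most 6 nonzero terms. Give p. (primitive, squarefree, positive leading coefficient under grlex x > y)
Degree: a generic line meets the curve in up to 2 points, so deg p = 2.
Reading off the gridlines: the x-axis gridline crossings are at x ∈ {0, 2}; it meets the y-axis at y = 0 (among the integer gridlines).
The integer polynomial consistent with all of this is the stated p.

x^2 + 3*x*y + 3*y^2 - 2*x + y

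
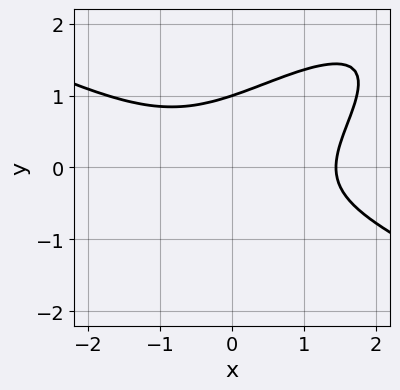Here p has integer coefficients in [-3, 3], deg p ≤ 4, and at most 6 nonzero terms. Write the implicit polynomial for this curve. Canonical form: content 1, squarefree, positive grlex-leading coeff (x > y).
x^3 - 3*x*y^2 + 3*y^3 - 3

First, deg p = 3. No degree-2 curve has this shape.
Next, from the axis intercepts and sections: it meets the y-axis at y = 1 (among the integer gridlines).
Finally, together with the visible shape, these determine p as stated.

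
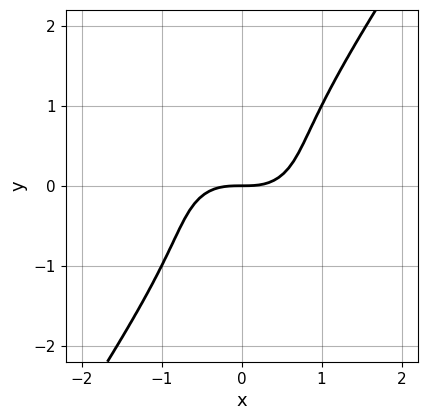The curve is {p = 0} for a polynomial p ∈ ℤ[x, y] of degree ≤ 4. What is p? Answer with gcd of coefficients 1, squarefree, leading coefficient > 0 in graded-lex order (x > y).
(a) The degree is 3 — a generic line meets the curve in up to 3 points.
(b) From the axis intercepts and sections: it crosses the x-axis at the gridline x = 0; it meets the y-axis at y = 0 (among the integer gridlines).
(c) These observations pin down the coefficients.

x^3 + x*y^2 - y^3 - y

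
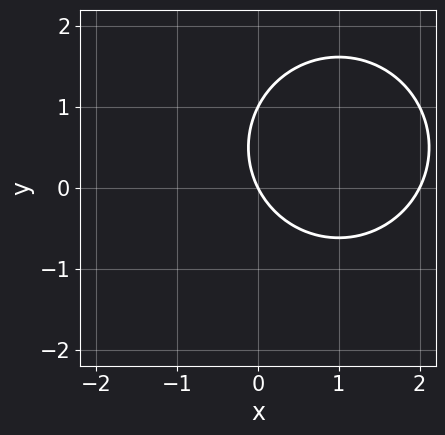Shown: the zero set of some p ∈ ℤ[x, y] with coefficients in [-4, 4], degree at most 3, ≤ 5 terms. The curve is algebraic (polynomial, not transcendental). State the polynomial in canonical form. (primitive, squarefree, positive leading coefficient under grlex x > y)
First, the degree is 2 — the shape is more complex than any degree-1 curve.
Next, from the visible intercepts: the x-axis gridline crossings are at x ∈ {0, 2}; among the integer gridlines, it crosses the y-axis at y ∈ {0, 1}.
Finally, together with the visible shape, these determine p as stated.

x^2 + y^2 - 2*x - y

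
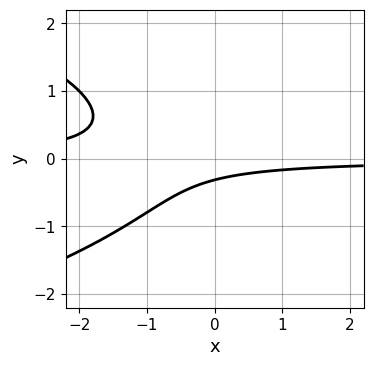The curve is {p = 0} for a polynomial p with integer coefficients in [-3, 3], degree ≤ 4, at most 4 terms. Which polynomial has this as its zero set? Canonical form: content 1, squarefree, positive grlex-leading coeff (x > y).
2*y^3 + 3*x*y + 3*y + 1

deg p = 3. A generic line meets the curve in up to 3 points.
Reading off the gridlines: no x-intercept at any integer in the box.
Assembling these constraints gives the stated polynomial.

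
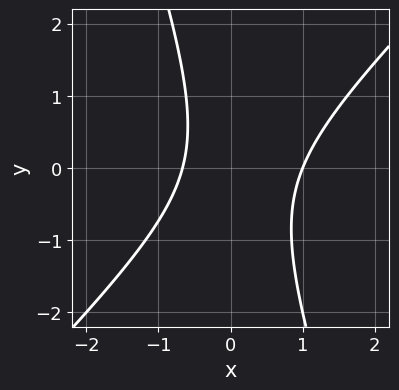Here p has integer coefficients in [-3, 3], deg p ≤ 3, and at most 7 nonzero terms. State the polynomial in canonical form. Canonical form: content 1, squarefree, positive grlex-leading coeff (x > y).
The degree is 2 — the shape is more complex than any degree-1 curve.
From the axis intercepts and sections: no y-intercept at any integer in the box; one x-axis crossing is at x = 1.
Together with the visible shape, these determine p as stated.

3*x^2 - 2*x*y - y^2 - x - 2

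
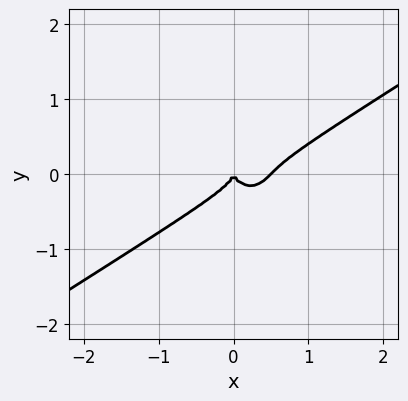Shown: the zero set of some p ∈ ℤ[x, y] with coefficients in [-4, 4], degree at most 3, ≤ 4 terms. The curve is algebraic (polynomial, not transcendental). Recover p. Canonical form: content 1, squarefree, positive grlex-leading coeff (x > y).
2*x^3 - 2*x^2*y - 3*y^3 - x^2

(a) The degree is 3 — the shape is more complex than any degree-2 curve.
(b) From the visible intercepts: it meets the x-axis at x = 0 (among the integer gridlines); it crosses the y-axis at the gridline y = 0.
(c) Fitting integer coefficients to these (and the overall shape) gives p.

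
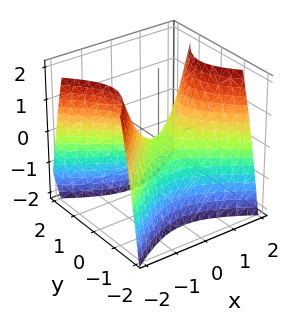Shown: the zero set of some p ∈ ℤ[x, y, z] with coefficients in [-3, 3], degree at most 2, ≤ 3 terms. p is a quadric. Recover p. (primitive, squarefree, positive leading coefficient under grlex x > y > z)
2*x^2 - 3*y^2 - 2*z

(a) deg p = 2. A hyperbolic paraboloid; a quadric.
(b) Symmetries: mirror symmetry x ↦ −x ⇒ only even powers of x; mirror symmetry y ↦ −y ⇒ only even powers of y.
(c) From the axis intercepts and sections: it crosses the x-axis at the gridline x = 0; it meets the z-axis at z = 0 (among the integer gridlines); it crosses the y-axis at the gridline y = 0.
(d) Assembling these constraints gives the stated polynomial.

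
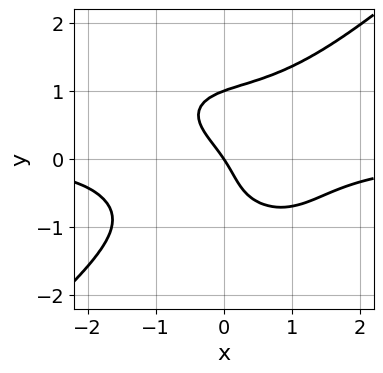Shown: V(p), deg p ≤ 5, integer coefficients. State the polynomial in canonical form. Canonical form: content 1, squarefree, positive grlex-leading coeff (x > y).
Degree: a generic line meets the curve in up to 4 points, so deg p = 4.
From the visible intercepts: it crosses the x-axis at the gridline x = 0; among the integer gridlines, it crosses the y-axis at y ∈ {0, 1}.
Solving for integer coefficients yields p as stated.

2*x^3*y - 3*y^4 + y^2 + 3*x + 2*y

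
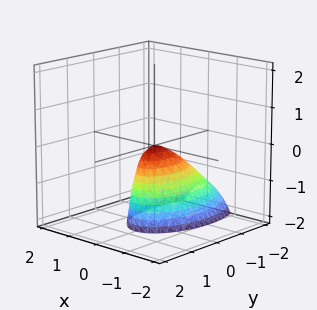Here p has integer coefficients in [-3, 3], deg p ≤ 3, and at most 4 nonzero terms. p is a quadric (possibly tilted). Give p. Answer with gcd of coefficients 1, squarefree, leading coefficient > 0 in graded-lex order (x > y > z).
3*x^2 + y^2 - y*z + z

First, degree: a generic line meets the surface in up to 2 points, so deg p = 2.
Then, reading off the gridlines: it crosses the x-axis at the gridline x = 0; it crosses the z-axis at the gridline z = 0; one y-axis crossing is at y = 0.
Finally, solving for integer coefficients yields p as stated.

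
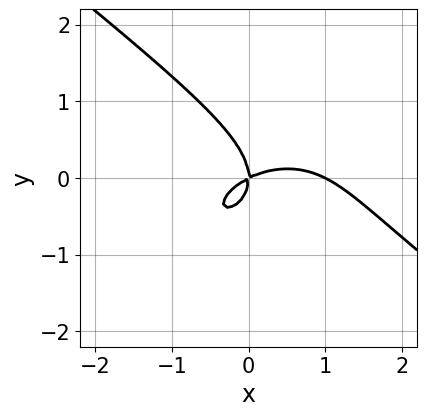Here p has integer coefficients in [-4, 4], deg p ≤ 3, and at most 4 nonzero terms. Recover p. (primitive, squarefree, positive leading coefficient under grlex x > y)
Degree: the shape is more complex than any degree-2 curve, so deg p = 3.
From the visible intercepts: it meets the y-axis at y = 0 (among the integer gridlines); among the integer gridlines, it crosses the x-axis at x ∈ {0, 1}.
Together with the visible shape, these determine p as stated.

x^3 + 2*y^3 - x^2 + 2*x*y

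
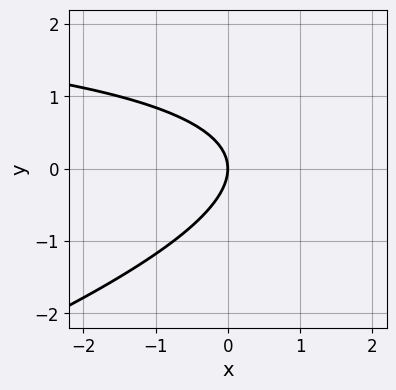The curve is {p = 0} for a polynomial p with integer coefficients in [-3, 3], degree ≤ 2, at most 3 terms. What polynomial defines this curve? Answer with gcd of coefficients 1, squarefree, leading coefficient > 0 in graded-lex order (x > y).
x*y - 3*y^2 - 3*x

First, degree: no degree-1 curve has this shape, so deg p = 2.
Then, observable constraints: it crosses the y-axis at the gridline y = 0; one x-axis crossing is at x = 0.
Finally, assembling these constraints gives the stated polynomial.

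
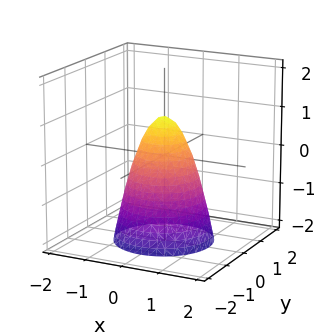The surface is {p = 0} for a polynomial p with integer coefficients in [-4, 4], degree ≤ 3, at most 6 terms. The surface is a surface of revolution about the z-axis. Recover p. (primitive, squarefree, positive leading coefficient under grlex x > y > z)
deg p = 2.
Symmetries: rotational symmetry about the z-axis ⇒ p depends on x, y only through x² + y².
Observable constraints: a circular section at z = -2 has radius between 1 and 2; one z-axis crossing is at z = 1.
Matching integer coefficients to the picture gives p.

2*x^2 + 2*y^2 + z - 1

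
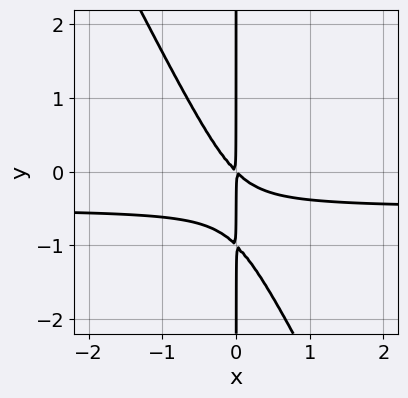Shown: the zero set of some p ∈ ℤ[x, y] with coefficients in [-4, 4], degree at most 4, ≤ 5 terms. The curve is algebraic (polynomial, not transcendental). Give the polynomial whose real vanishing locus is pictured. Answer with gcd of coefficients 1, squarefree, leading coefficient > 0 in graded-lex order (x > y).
2*x^2*y + x*y^2 + x^2 + x*y

1. The degree is 3 — a generic line meets the curve in up to 3 points.
2. Reading off the gridlines: every point of the y-axis in the box is on the curve.
3. These observations pin down the coefficients.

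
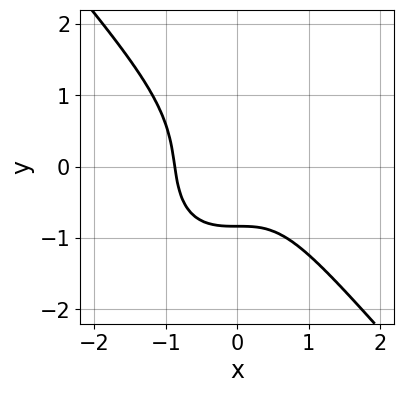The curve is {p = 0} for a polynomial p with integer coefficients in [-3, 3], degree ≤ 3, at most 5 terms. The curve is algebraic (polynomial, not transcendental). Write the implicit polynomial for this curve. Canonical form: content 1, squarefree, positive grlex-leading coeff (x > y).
The degree is 3 — the shape is more complex than any degree-2 curve.
Putting this together gives p.

3*x^3 + 2*y^3 + y + 2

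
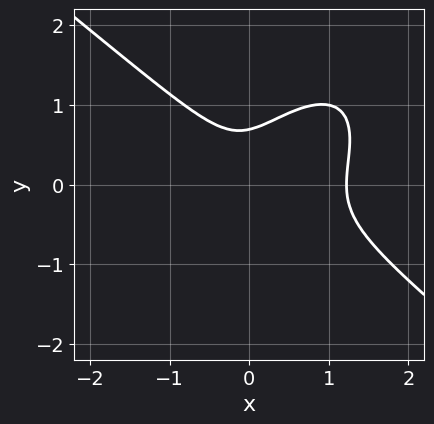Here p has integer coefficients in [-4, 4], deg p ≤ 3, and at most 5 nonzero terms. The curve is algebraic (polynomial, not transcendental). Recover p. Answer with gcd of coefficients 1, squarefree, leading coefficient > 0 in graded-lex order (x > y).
(a) deg p = 3. A generic line meets the curve in up to 3 points.
(b) Matching integer coefficients to the picture gives p.

3*x^3 - 2*x*y^2 + 3*y^3 - 3*x^2 - 1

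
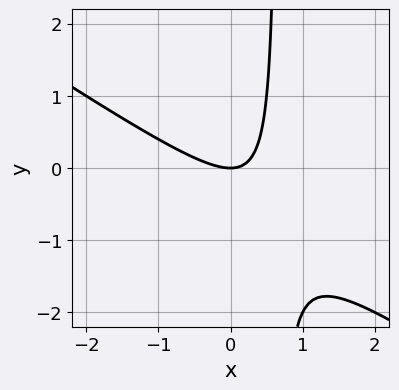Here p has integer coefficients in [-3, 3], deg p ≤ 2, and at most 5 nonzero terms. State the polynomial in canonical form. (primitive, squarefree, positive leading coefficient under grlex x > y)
Degree: the shape is more complex than any degree-1 curve, so deg p = 2.
Reading off the gridlines: one x-axis crossing is at x = 0; it meets the y-axis at y = 0 (among the integer gridlines).
Putting this together gives p.

2*x^2 + 3*x*y - 2*y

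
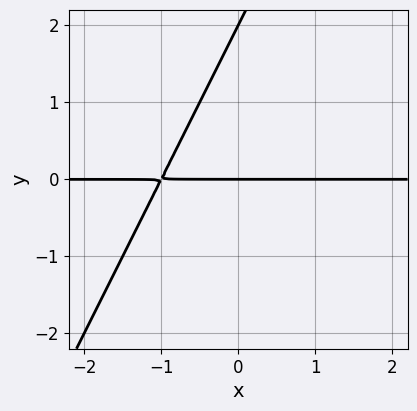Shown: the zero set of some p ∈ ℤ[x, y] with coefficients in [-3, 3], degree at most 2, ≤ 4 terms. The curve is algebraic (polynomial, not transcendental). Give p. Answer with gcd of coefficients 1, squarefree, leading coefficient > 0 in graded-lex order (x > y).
2*x*y - y^2 + 2*y

(a) deg p = 2. A generic line meets the curve in up to 2 points.
(b) Reading off the gridlines: among the integer gridlines, it crosses the y-axis at y ∈ {0, 2}; the visible x-axis segment lies entirely on the curve.
(c) These observations pin down the coefficients.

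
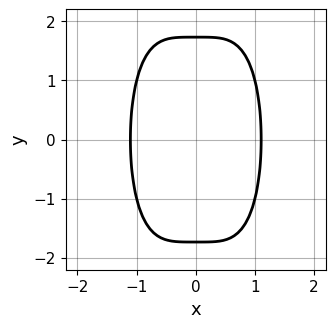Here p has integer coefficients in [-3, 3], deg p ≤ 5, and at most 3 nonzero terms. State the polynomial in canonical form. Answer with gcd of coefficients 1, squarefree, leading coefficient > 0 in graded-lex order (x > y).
2*x^4 + y^2 - 3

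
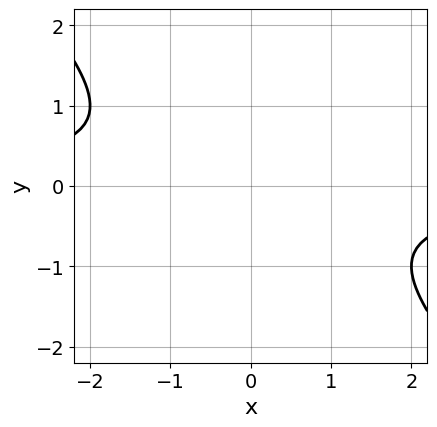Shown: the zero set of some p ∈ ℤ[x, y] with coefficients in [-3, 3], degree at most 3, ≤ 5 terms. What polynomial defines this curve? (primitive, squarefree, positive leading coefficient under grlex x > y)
First, degree: a generic line meets the curve in up to 2 points, so deg p = 2.
Then, against the integer gridlines: no x-intercept at any integer in the box; it misses every integer gridline on the y-axis.
Finally, putting this together gives p.

x*y + y^2 + 1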